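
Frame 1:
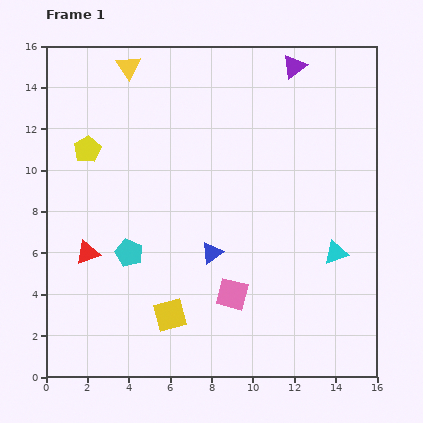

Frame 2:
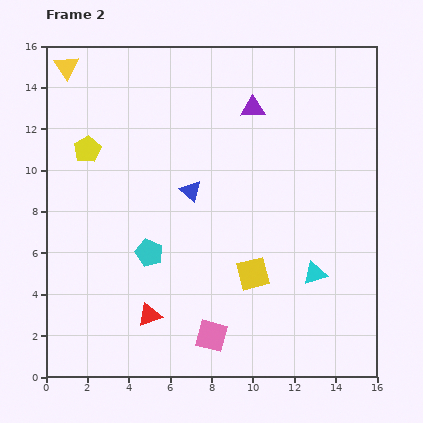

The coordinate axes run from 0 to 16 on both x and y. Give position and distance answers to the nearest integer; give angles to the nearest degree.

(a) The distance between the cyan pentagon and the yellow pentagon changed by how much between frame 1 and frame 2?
+1

Distance in frame 1: 5. Distance in frame 2: 6.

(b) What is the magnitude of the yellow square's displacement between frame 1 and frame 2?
4

The yellow square moved from (6, 3) to (10, 5), a distance of √(4² + 2²) ≈ 4.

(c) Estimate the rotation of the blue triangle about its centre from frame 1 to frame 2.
42° counter-clockwise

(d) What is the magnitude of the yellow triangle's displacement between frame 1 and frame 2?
3

The yellow triangle moved from (4, 15) to (1, 15), a distance of √(3² + 0²) ≈ 3.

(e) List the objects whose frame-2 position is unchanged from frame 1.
the yellow pentagon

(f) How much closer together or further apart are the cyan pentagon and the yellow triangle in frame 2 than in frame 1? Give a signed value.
+1

Distance in frame 1: 9. Distance in frame 2: 10.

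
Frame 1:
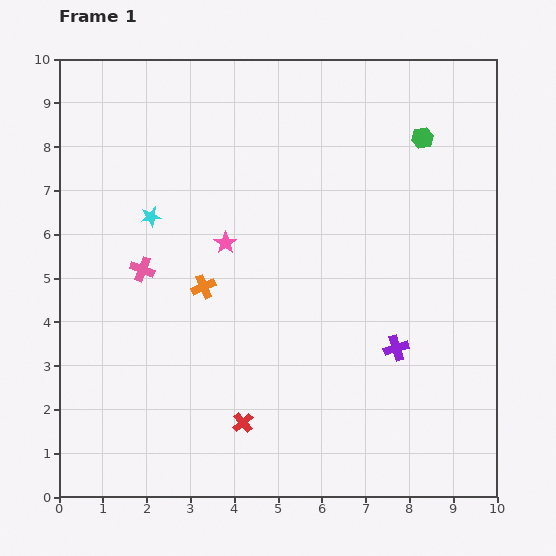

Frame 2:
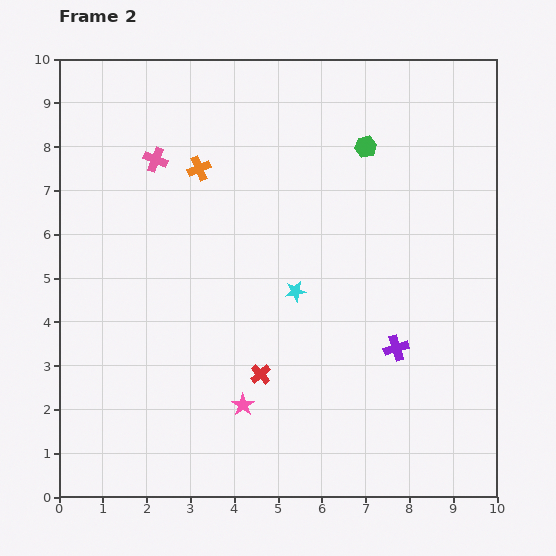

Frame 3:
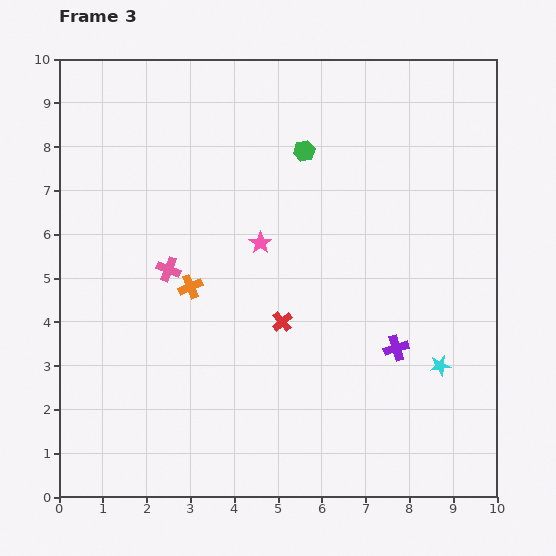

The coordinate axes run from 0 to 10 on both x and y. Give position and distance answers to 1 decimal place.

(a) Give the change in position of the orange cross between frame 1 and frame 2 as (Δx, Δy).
(-0.1, 2.7)

The orange cross was at (3.3, 4.8) in frame 1 and (3.2, 7.5) in frame 2.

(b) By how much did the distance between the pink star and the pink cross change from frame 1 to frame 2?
+3.9

Distance in frame 1: 2.0. Distance in frame 2: 5.9.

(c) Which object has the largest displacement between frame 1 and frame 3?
the cyan star

(moved 7.4; next 2.7)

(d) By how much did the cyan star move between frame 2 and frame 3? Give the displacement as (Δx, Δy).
(3.3, -1.7)

The cyan star was at (5.4, 4.7) in frame 2 and (8.7, 3.0) in frame 3.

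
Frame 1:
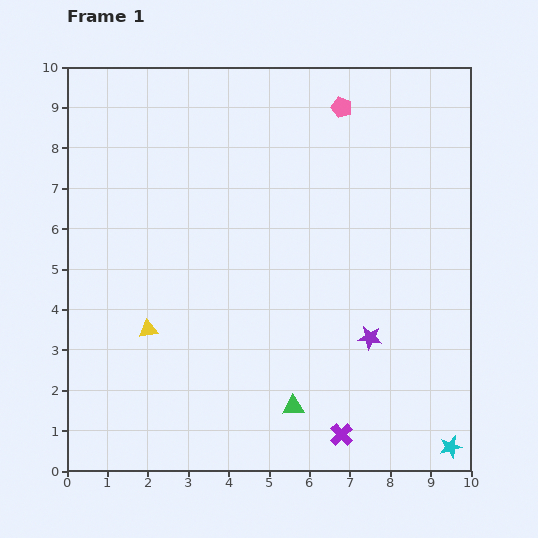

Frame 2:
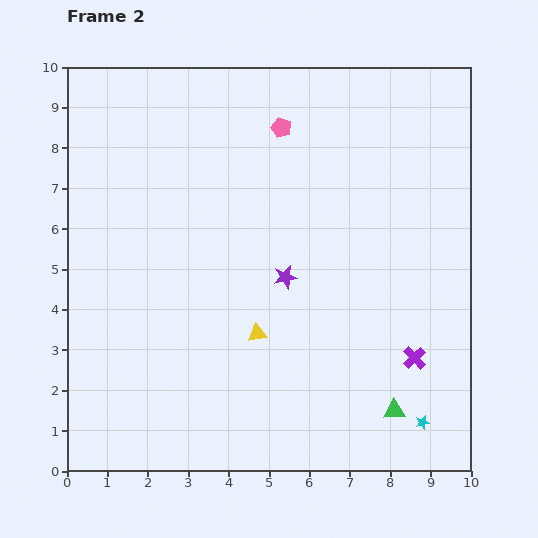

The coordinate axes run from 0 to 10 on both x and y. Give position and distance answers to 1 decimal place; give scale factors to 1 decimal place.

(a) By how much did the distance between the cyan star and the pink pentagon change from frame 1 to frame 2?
-0.7

Distance in frame 1: 8.8. Distance in frame 2: 8.1.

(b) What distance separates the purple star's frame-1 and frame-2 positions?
2.6

The purple star moved from (7.5, 3.3) to (5.4, 4.8), a distance of √(2.1² + 1.5²) ≈ 2.6.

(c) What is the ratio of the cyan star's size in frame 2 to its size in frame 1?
0.6×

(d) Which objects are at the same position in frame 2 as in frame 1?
none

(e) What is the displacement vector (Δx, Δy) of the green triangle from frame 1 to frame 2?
(2.5, -0.1)

The green triangle was at (5.6, 1.6) in frame 1 and (8.1, 1.5) in frame 2.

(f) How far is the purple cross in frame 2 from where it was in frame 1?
2.6

The purple cross moved from (6.8, 0.9) to (8.6, 2.8), a distance of √(1.8² + 1.9²) ≈ 2.6.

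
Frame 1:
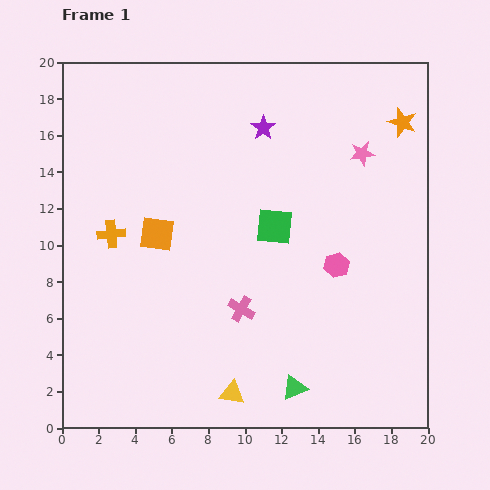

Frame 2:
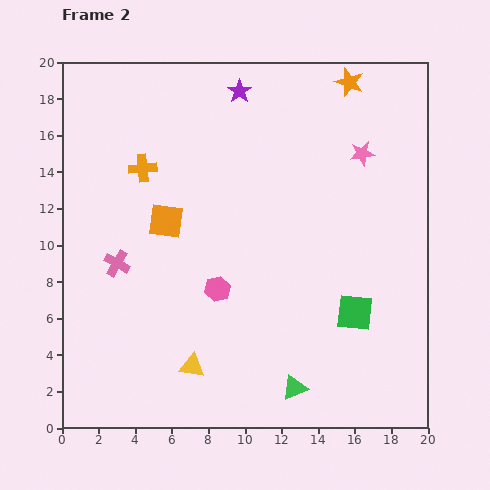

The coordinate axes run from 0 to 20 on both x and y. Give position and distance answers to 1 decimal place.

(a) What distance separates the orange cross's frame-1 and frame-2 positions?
4.0

The orange cross moved from (2.7, 10.6) to (4.4, 14.2), a distance of √(1.7² + 3.6²) ≈ 4.0.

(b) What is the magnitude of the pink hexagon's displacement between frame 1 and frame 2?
6.6

The pink hexagon moved from (15.0, 8.9) to (8.5, 7.6), a distance of √(6.5² + 1.3²) ≈ 6.6.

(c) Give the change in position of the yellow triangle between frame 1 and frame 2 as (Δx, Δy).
(-2.2, 1.5)

The yellow triangle was at (9.3, 1.9) in frame 1 and (7.1, 3.4) in frame 2.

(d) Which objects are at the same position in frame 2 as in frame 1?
the green triangle, the pink star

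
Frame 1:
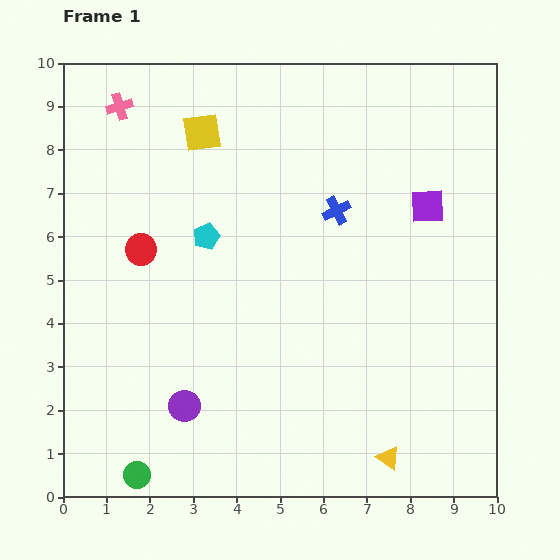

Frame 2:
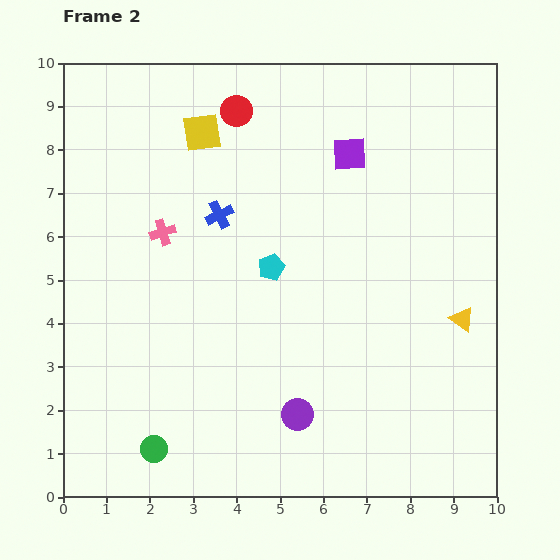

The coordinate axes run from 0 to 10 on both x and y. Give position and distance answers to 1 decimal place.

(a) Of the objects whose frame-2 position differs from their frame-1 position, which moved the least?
the green circle

(moved 0.7)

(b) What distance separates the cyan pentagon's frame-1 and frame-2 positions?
1.7

The cyan pentagon moved from (3.3, 6.0) to (4.8, 5.3), a distance of √(1.5² + 0.7²) ≈ 1.7.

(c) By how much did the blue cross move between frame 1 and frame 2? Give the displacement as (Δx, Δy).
(-2.7, -0.1)

The blue cross was at (6.3, 6.6) in frame 1 and (3.6, 6.5) in frame 2.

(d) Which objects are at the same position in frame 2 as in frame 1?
the yellow square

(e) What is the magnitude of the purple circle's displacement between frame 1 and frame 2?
2.6

The purple circle moved from (2.8, 2.1) to (5.4, 1.9), a distance of √(2.6² + 0.2²) ≈ 2.6.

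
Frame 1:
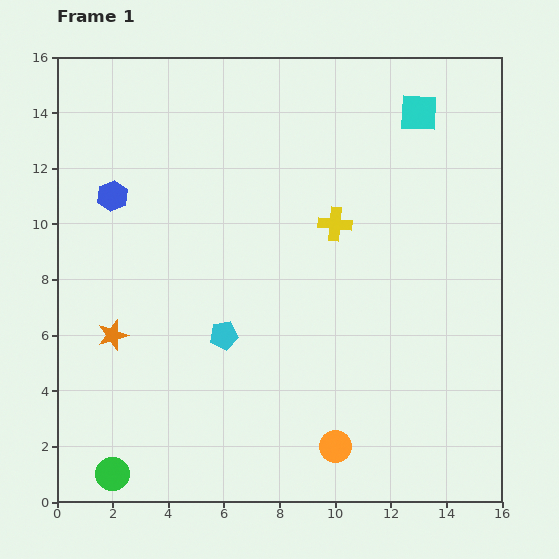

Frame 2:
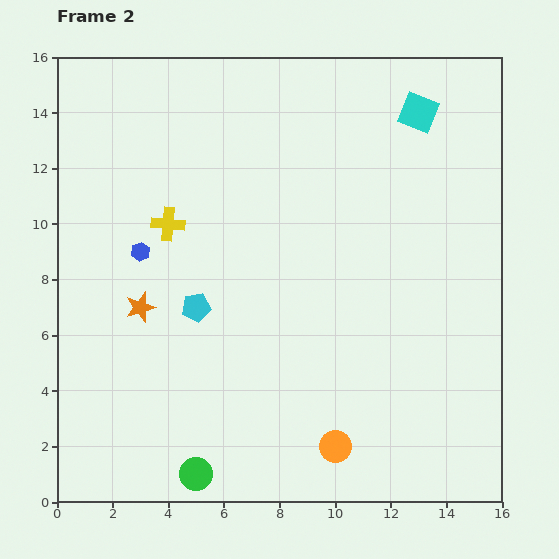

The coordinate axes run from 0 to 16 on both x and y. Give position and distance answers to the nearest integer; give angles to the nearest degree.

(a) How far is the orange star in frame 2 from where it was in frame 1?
1

The orange star moved from (2, 6) to (3, 7), a distance of √(1² + 1²) ≈ 1.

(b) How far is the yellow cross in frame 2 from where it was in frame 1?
6

The yellow cross moved from (10, 10) to (4, 10), a distance of √(6² + 0²) ≈ 6.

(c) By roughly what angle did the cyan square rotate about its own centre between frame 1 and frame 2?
19° clockwise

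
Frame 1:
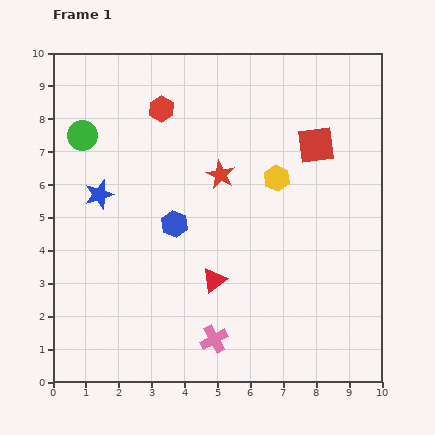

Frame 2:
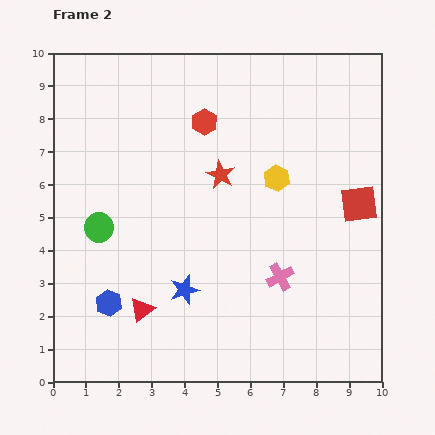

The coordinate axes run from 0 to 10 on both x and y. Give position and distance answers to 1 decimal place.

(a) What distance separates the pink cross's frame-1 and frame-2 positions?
2.8

The pink cross moved from (4.9, 1.3) to (6.9, 3.2), a distance of √(2.0² + 1.9²) ≈ 2.8.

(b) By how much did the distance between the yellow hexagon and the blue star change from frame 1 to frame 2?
-1.0

Distance in frame 1: 5.4. Distance in frame 2: 4.4.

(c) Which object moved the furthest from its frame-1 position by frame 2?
the blue star

(moved 3.9; next 3.1)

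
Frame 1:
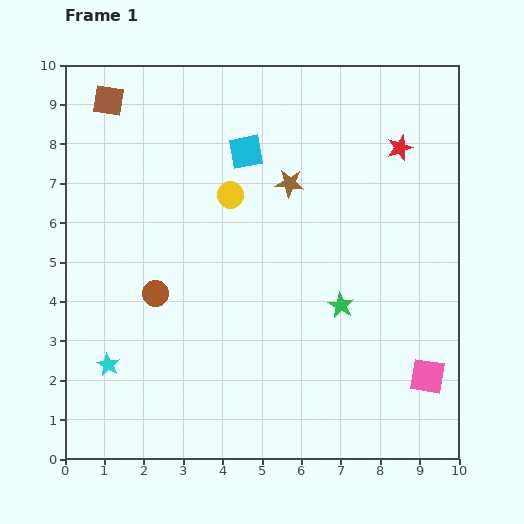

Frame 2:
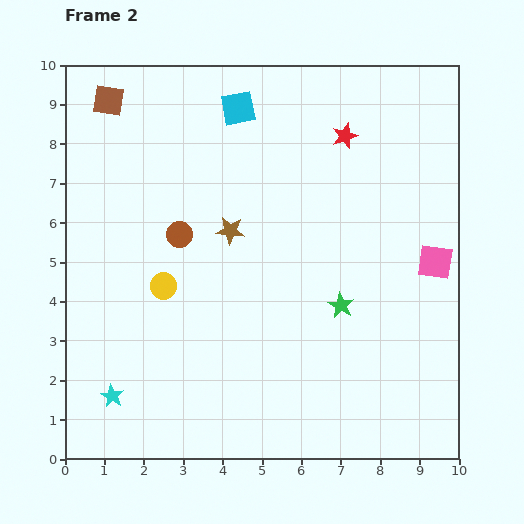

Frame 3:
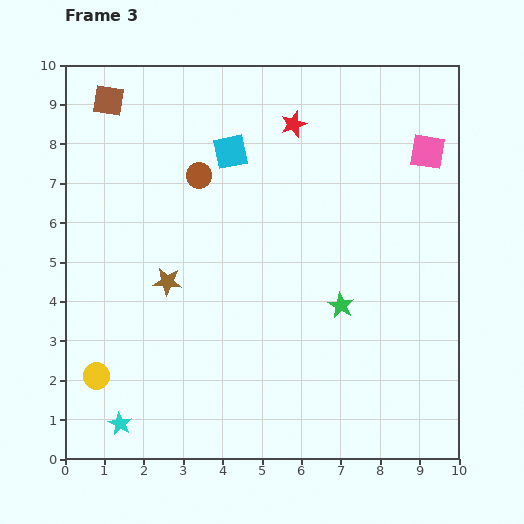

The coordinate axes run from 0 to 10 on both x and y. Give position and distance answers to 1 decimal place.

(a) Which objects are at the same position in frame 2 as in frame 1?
the green star, the brown square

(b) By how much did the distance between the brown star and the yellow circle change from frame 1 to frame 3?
+1.5

Distance in frame 1: 1.5. Distance in frame 3: 3.0.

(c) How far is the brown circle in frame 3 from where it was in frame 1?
3.2

The brown circle moved from (2.3, 4.2) to (3.4, 7.2), a distance of √(1.1² + 3.0²) ≈ 3.2.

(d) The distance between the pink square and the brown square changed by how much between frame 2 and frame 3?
-1.1

Distance in frame 2: 9.3. Distance in frame 3: 8.2.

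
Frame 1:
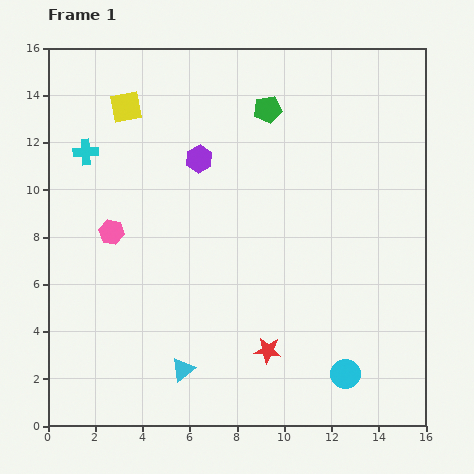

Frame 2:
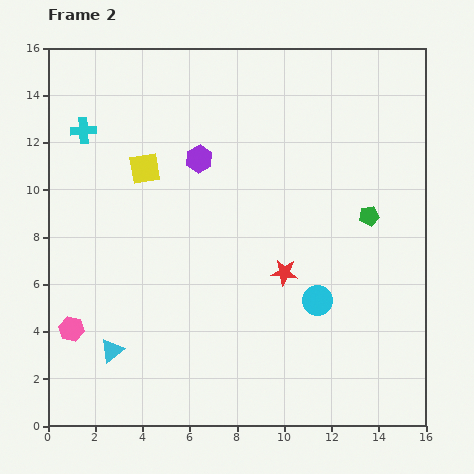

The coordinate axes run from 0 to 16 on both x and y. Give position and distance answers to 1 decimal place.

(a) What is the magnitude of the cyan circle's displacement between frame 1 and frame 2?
3.3

The cyan circle moved from (12.6, 2.2) to (11.4, 5.3), a distance of √(1.2² + 3.1²) ≈ 3.3.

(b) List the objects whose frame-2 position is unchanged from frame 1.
the purple hexagon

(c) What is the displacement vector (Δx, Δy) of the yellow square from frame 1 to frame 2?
(0.8, -2.6)

The yellow square was at (3.3, 13.5) in frame 1 and (4.1, 10.9) in frame 2.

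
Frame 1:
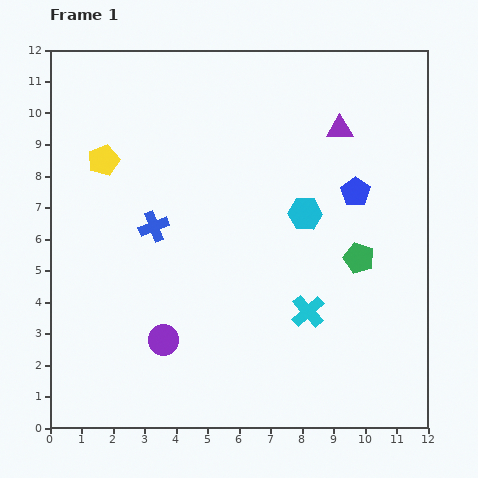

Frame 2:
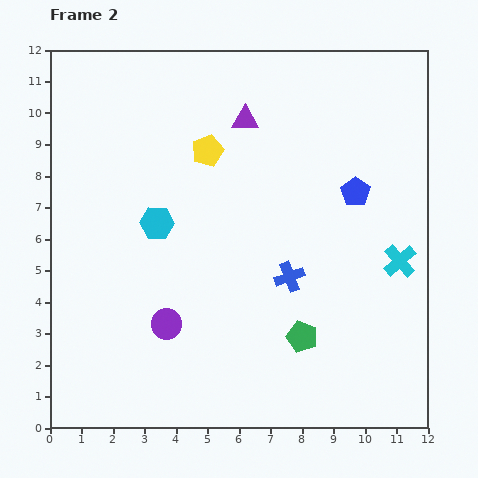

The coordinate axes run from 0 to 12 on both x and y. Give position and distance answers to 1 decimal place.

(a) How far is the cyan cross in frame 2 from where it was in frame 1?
3.3

The cyan cross moved from (8.2, 3.7) to (11.1, 5.3), a distance of √(2.9² + 1.6²) ≈ 3.3.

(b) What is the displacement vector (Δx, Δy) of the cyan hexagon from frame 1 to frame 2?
(-4.7, -0.3)

The cyan hexagon was at (8.1, 6.8) in frame 1 and (3.4, 6.5) in frame 2.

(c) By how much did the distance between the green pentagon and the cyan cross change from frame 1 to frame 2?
+1.6

Distance in frame 1: 2.3. Distance in frame 2: 3.9.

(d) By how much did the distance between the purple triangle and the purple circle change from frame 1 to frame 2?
-1.7

Distance in frame 1: 8.7. Distance in frame 2: 7.0.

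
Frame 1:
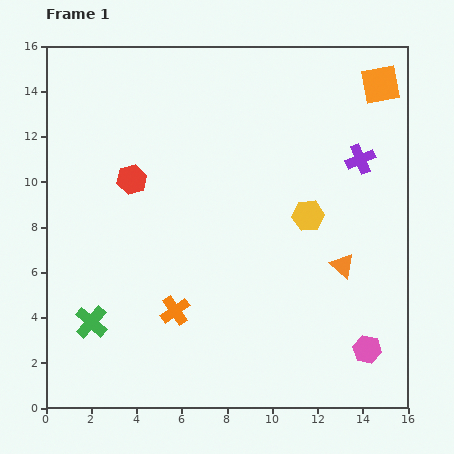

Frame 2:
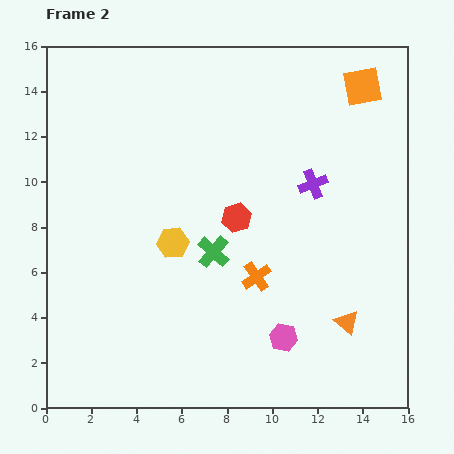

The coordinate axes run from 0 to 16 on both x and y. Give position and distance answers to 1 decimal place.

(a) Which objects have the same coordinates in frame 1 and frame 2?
none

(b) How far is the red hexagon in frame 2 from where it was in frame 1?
4.9

The red hexagon moved from (3.8, 10.1) to (8.4, 8.4), a distance of √(4.6² + 1.7²) ≈ 4.9.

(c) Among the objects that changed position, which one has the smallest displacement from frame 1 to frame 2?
the orange square

(moved 0.8)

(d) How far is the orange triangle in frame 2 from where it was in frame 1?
2.5

The orange triangle moved from (13.1, 6.3) to (13.3, 3.8), a distance of √(0.2² + 2.5²) ≈ 2.5.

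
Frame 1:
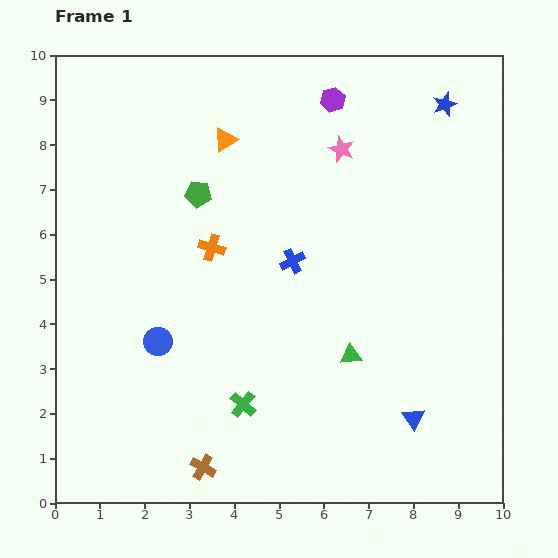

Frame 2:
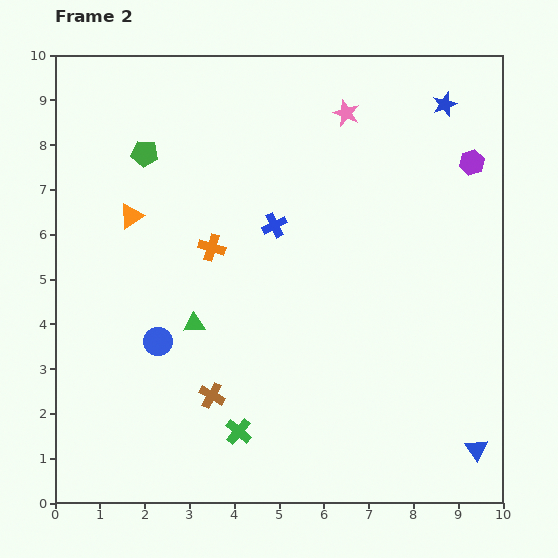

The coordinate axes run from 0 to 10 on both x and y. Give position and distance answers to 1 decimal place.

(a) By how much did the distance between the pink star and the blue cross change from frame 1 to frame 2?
+0.3

Distance in frame 1: 2.7. Distance in frame 2: 3.0.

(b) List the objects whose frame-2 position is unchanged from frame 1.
the blue circle, the orange cross, the blue star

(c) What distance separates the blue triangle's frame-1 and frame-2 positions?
1.6

The blue triangle moved from (8.0, 1.9) to (9.4, 1.2), a distance of √(1.4² + 0.7²) ≈ 1.6.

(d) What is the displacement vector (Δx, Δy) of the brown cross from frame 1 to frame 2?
(0.2, 1.6)

The brown cross was at (3.3, 0.8) in frame 1 and (3.5, 2.4) in frame 2.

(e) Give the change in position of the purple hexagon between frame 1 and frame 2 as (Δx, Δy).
(3.1, -1.4)

The purple hexagon was at (6.2, 9.0) in frame 1 and (9.3, 7.6) in frame 2.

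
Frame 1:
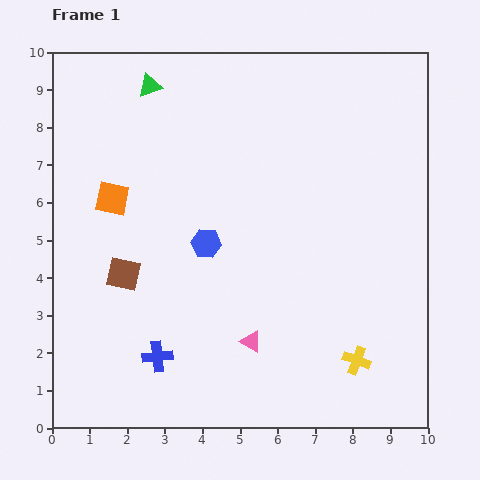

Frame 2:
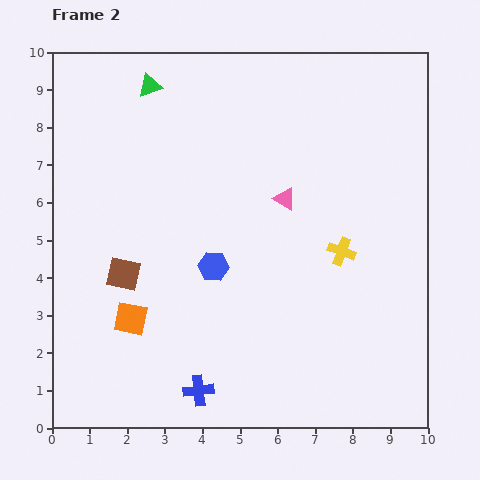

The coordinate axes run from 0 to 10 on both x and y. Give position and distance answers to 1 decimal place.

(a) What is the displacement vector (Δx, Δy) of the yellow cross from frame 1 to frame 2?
(-0.4, 2.9)

The yellow cross was at (8.1, 1.8) in frame 1 and (7.7, 4.7) in frame 2.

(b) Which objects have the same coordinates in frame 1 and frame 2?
the green triangle, the brown square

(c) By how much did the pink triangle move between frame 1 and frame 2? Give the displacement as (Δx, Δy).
(0.9, 3.8)

The pink triangle was at (5.3, 2.3) in frame 1 and (6.2, 6.1) in frame 2.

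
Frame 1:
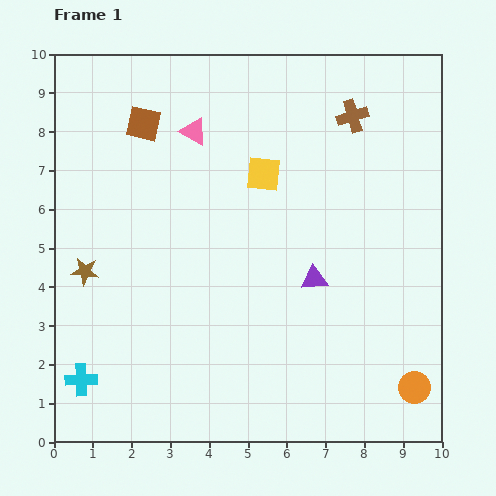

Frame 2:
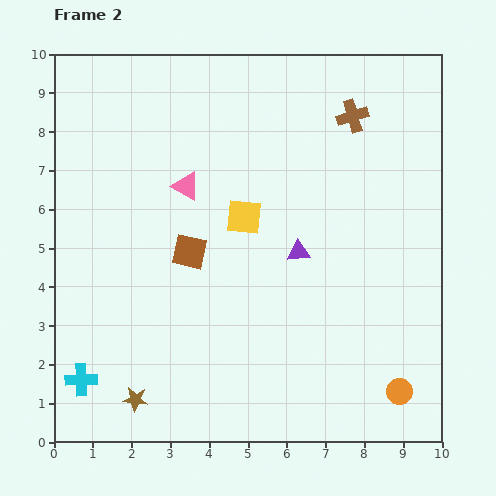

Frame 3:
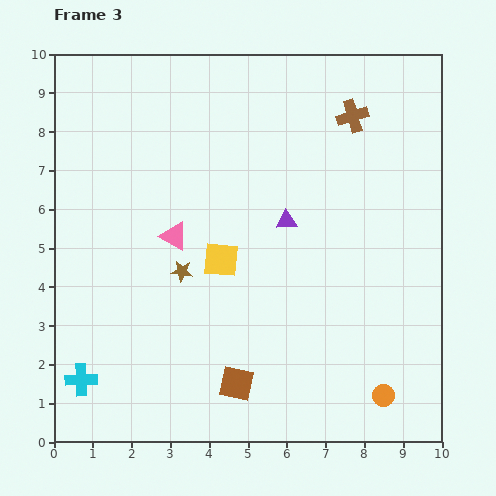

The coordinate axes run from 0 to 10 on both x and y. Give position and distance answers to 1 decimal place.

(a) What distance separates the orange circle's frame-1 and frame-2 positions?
0.4

The orange circle moved from (9.3, 1.4) to (8.9, 1.3), a distance of √(0.4² + 0.1²) ≈ 0.4.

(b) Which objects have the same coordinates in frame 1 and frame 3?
the cyan cross, the brown cross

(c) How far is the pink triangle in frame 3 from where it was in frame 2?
1.3

The pink triangle moved from (3.4, 6.6) to (3.1, 5.3), a distance of √(0.3² + 1.3²) ≈ 1.3.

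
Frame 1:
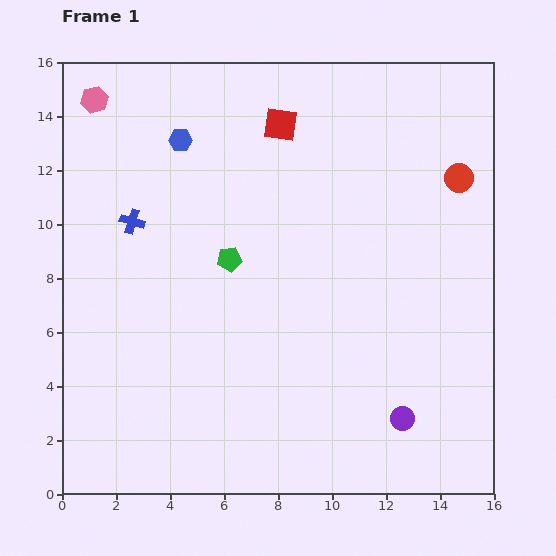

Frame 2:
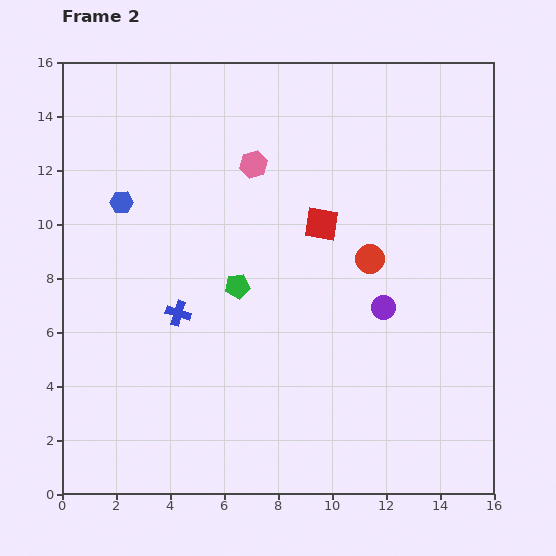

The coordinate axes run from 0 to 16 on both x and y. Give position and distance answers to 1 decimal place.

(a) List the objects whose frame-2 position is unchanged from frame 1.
none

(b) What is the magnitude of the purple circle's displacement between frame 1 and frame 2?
4.2

The purple circle moved from (12.6, 2.8) to (11.9, 6.9), a distance of √(0.7² + 4.1²) ≈ 4.2.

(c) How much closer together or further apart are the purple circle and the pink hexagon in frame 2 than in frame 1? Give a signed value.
-9.2

Distance in frame 1: 16.4. Distance in frame 2: 7.2.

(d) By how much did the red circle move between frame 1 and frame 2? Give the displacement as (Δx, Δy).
(-3.3, -3.0)

The red circle was at (14.7, 11.7) in frame 1 and (11.4, 8.7) in frame 2.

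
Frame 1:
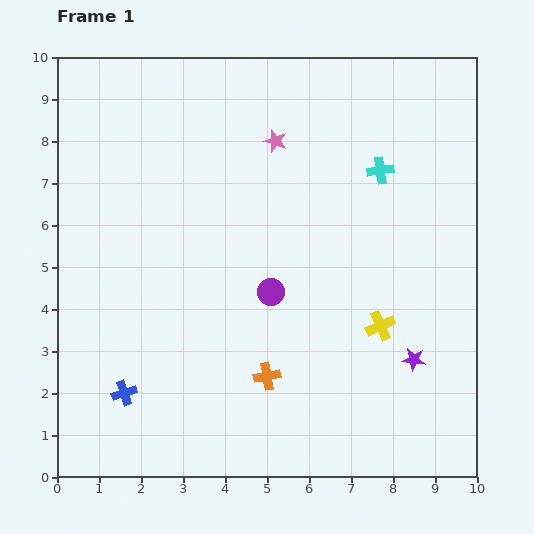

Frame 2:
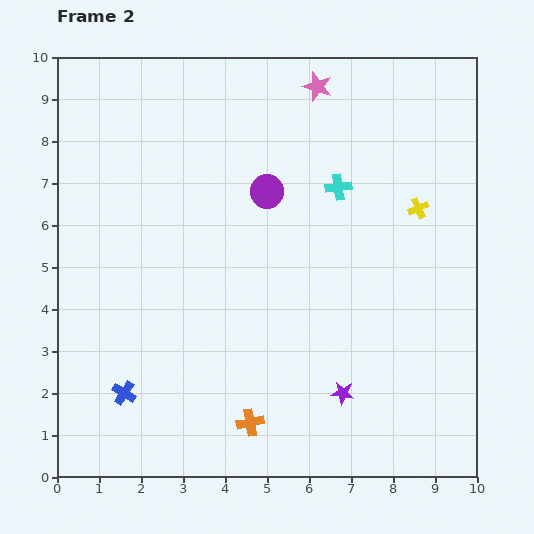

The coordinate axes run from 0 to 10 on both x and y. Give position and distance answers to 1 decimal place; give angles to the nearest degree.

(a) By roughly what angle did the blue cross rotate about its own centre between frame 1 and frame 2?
40° counter-clockwise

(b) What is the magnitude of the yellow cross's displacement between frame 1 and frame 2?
2.9

The yellow cross moved from (7.7, 3.6) to (8.6, 6.4), a distance of √(0.9² + 2.8²) ≈ 2.9.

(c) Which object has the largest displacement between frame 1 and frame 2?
the yellow cross

(moved 2.9; next 2.4)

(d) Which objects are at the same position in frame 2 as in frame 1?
the blue cross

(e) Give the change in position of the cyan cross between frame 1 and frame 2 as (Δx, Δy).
(-1.0, -0.4)

The cyan cross was at (7.7, 7.3) in frame 1 and (6.7, 6.9) in frame 2.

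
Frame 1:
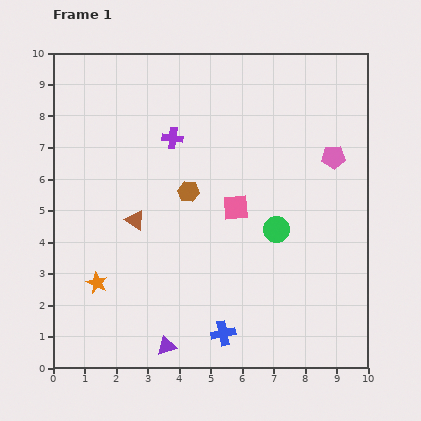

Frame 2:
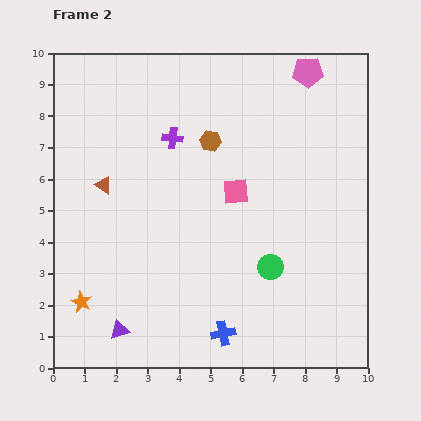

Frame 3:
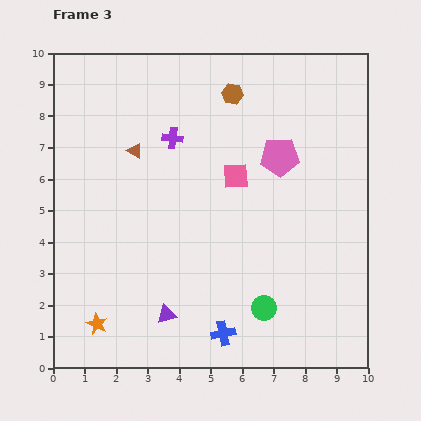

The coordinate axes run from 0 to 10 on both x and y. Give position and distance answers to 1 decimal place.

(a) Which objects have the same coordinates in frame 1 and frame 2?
the blue cross, the purple cross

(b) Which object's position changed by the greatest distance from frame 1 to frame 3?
the brown hexagon

(moved 3.4; next 2.5)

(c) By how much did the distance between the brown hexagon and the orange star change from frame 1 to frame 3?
+4.4

Distance in frame 1: 4.1. Distance in frame 3: 8.5.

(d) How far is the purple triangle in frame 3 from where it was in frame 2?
1.6

The purple triangle moved from (2.1, 1.2) to (3.6, 1.7), a distance of √(1.5² + 0.5²) ≈ 1.6.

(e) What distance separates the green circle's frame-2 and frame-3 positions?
1.3

The green circle moved from (6.9, 3.2) to (6.7, 1.9), a distance of √(0.2² + 1.3²) ≈ 1.3.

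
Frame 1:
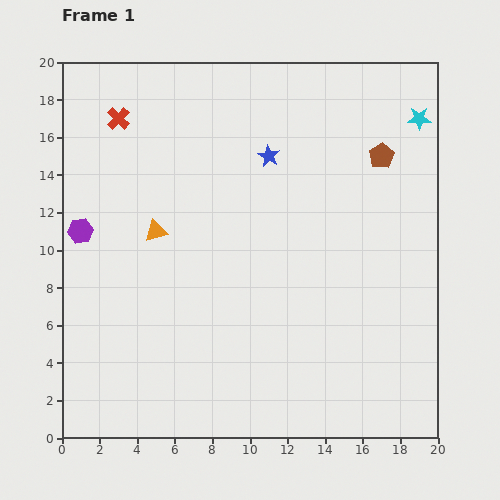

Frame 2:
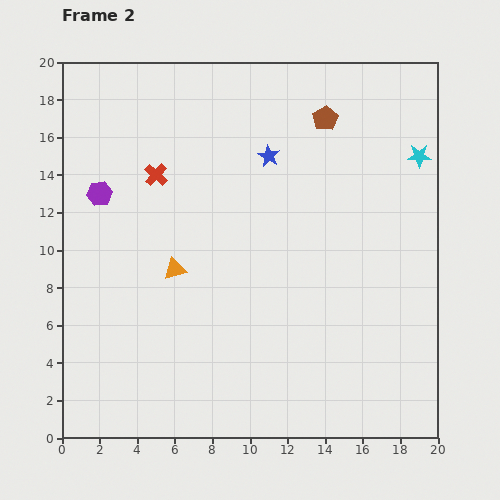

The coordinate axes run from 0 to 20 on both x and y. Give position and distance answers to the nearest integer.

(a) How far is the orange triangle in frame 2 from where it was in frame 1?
2

The orange triangle moved from (5, 11) to (6, 9), a distance of √(1² + 2²) ≈ 2.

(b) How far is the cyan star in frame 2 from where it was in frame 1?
2

The cyan star moved from (19, 17) to (19, 15), a distance of √(0² + 2²) ≈ 2.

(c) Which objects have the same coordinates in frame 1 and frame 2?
the blue star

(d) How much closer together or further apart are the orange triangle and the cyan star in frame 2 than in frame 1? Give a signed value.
-1

Distance in frame 1: 15. Distance in frame 2: 14.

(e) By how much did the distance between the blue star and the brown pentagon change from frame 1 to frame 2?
-2

Distance in frame 1: 6. Distance in frame 2: 4.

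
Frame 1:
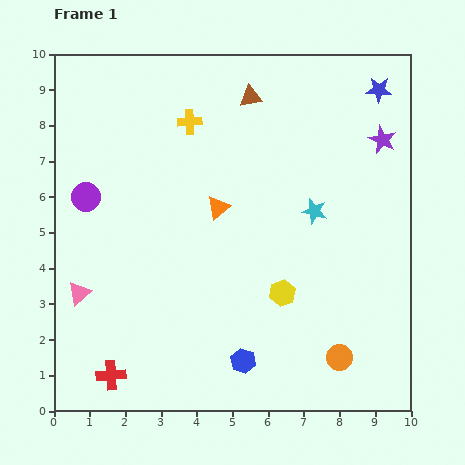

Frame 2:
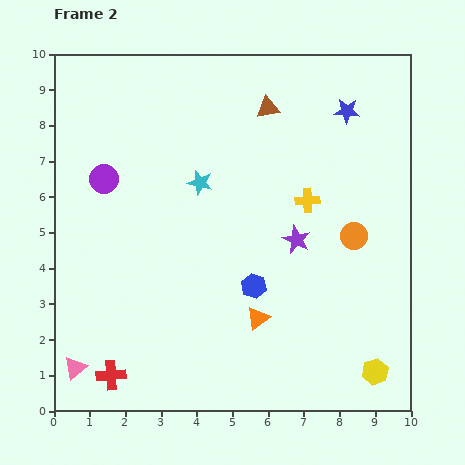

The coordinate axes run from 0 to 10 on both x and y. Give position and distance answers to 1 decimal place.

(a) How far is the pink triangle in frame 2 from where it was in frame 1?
2.1

The pink triangle moved from (0.7, 3.3) to (0.6, 1.2), a distance of √(0.1² + 2.1²) ≈ 2.1.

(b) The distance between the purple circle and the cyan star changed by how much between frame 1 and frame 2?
-3.7

Distance in frame 1: 6.4. Distance in frame 2: 2.7.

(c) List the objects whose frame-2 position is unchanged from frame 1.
the red cross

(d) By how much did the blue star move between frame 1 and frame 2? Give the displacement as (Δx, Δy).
(-0.9, -0.6)

The blue star was at (9.1, 9.0) in frame 1 and (8.2, 8.4) in frame 2.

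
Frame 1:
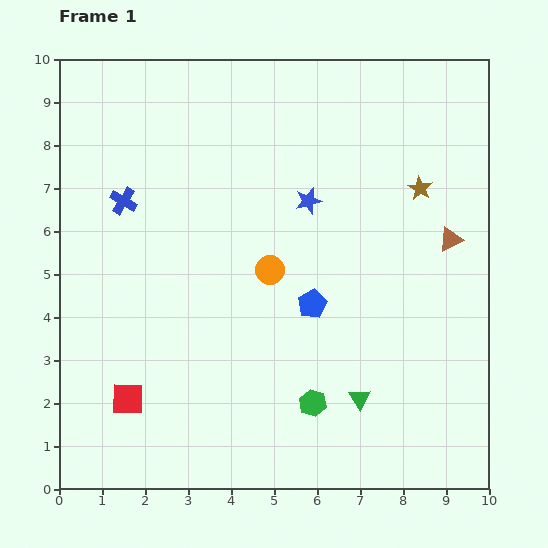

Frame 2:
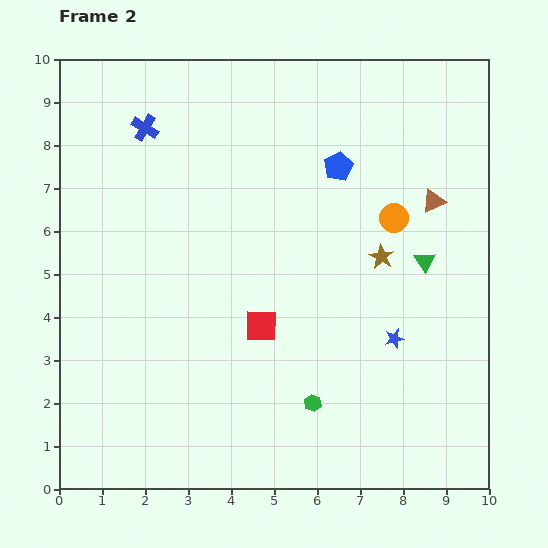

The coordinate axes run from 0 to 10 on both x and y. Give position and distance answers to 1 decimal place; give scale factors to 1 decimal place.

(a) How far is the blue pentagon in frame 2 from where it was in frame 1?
3.3

The blue pentagon moved from (5.9, 4.3) to (6.5, 7.5), a distance of √(0.6² + 3.2²) ≈ 3.3.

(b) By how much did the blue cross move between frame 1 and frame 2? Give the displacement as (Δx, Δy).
(0.5, 1.7)

The blue cross was at (1.5, 6.7) in frame 1 and (2.0, 8.4) in frame 2.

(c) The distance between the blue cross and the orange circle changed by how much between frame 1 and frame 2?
+2.4

Distance in frame 1: 3.8. Distance in frame 2: 6.2.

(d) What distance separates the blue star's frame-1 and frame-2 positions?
3.8

The blue star moved from (5.8, 6.7) to (7.8, 3.5), a distance of √(2.0² + 3.2²) ≈ 3.8.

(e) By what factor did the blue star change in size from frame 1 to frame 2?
0.7×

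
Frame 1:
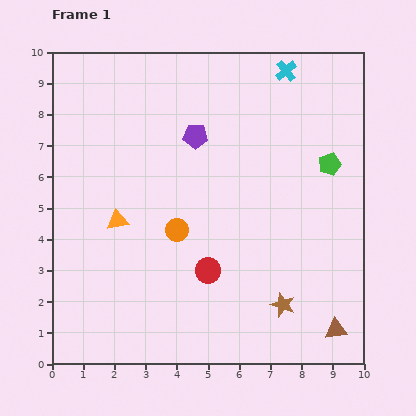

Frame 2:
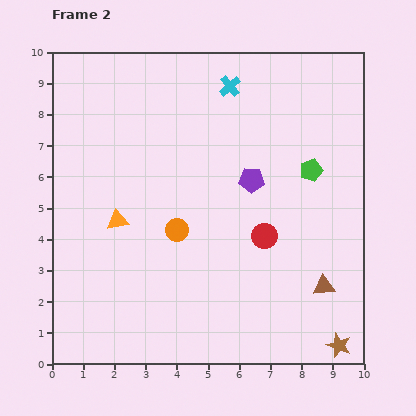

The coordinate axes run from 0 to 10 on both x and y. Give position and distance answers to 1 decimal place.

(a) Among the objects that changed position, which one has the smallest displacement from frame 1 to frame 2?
the green pentagon

(moved 0.6)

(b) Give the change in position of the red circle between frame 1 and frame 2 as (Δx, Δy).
(1.8, 1.1)

The red circle was at (5.0, 3.0) in frame 1 and (6.8, 4.1) in frame 2.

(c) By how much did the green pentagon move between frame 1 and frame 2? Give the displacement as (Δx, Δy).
(-0.6, -0.2)

The green pentagon was at (8.9, 6.4) in frame 1 and (8.3, 6.2) in frame 2.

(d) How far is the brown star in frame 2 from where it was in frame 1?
2.2

The brown star moved from (7.4, 1.9) to (9.2, 0.6), a distance of √(1.8² + 1.3²) ≈ 2.2.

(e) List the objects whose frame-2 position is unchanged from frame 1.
the orange triangle, the orange circle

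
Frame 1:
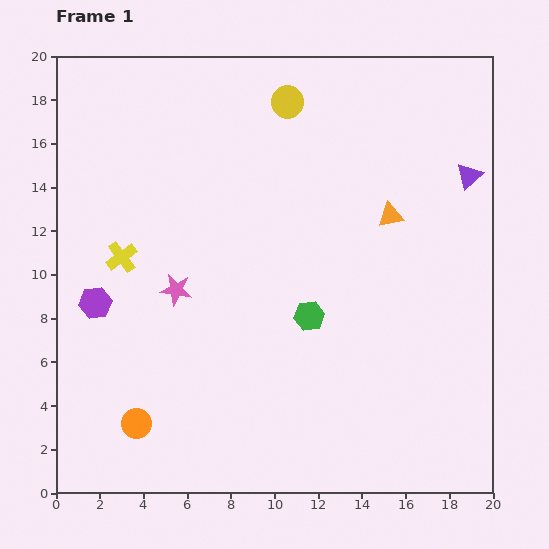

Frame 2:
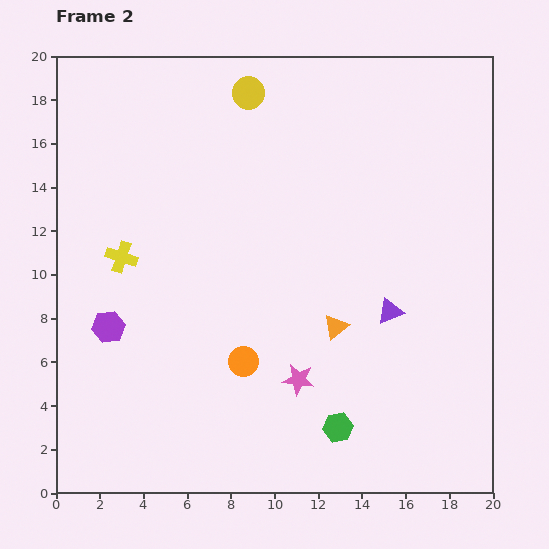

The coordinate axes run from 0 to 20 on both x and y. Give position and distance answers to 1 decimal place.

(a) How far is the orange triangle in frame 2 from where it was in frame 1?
5.7

The orange triangle moved from (15.3, 12.7) to (12.8, 7.6), a distance of √(2.5² + 5.1²) ≈ 5.7.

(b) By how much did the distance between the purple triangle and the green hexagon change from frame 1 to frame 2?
-3.9

Distance in frame 1: 9.7. Distance in frame 2: 5.8.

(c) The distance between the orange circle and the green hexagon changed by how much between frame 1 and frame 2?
-4.1

Distance in frame 1: 9.3. Distance in frame 2: 5.2.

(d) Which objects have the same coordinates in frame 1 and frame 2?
the yellow cross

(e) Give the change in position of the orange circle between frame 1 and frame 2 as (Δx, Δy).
(4.9, 2.8)

The orange circle was at (3.7, 3.2) in frame 1 and (8.6, 6.0) in frame 2.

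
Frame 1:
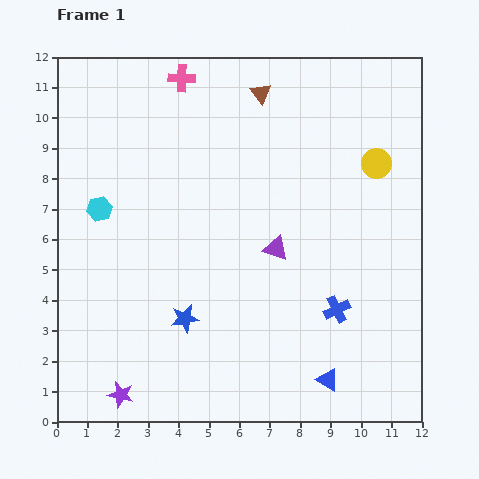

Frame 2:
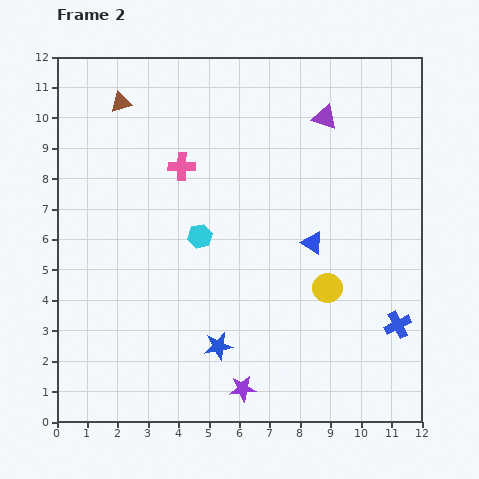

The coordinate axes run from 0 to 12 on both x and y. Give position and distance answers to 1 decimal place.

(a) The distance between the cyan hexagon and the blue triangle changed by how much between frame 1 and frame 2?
-5.7

Distance in frame 1: 9.4. Distance in frame 2: 3.7.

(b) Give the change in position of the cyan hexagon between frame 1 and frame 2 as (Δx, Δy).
(3.3, -0.9)

The cyan hexagon was at (1.4, 7.0) in frame 1 and (4.7, 6.1) in frame 2.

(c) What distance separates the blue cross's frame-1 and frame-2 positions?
2.1

The blue cross moved from (9.2, 3.7) to (11.2, 3.2), a distance of √(2.0² + 0.5²) ≈ 2.1.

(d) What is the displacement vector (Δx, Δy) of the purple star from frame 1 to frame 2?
(4.0, 0.2)

The purple star was at (2.1, 0.9) in frame 1 and (6.1, 1.1) in frame 2.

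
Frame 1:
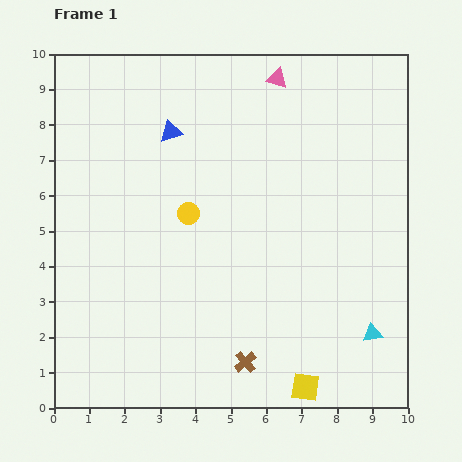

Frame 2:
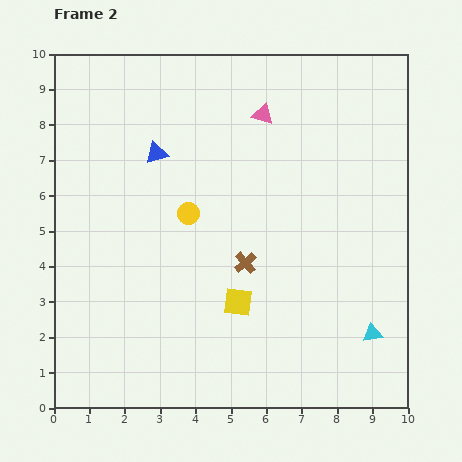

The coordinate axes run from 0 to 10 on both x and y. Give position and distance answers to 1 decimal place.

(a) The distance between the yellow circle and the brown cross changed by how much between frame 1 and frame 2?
-2.4

Distance in frame 1: 4.5. Distance in frame 2: 2.1.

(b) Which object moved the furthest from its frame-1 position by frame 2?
the yellow square

(moved 3.1; next 2.8)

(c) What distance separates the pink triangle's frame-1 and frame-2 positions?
1.1

The pink triangle moved from (6.3, 9.3) to (5.9, 8.3), a distance of √(0.4² + 1.0²) ≈ 1.1.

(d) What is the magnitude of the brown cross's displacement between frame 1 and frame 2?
2.8

The brown cross moved from (5.4, 1.3) to (5.4, 4.1), a distance of √(0.0² + 2.8²) ≈ 2.8.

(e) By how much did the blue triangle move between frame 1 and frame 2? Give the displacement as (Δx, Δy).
(-0.4, -0.6)

The blue triangle was at (3.3, 7.8) in frame 1 and (2.9, 7.2) in frame 2.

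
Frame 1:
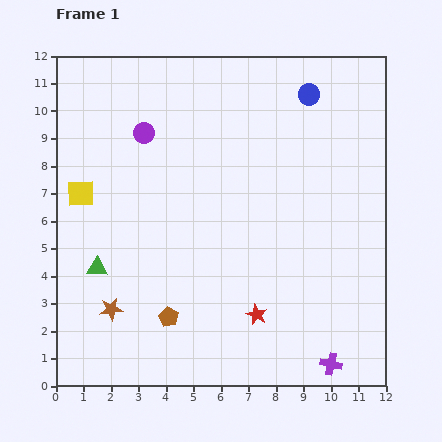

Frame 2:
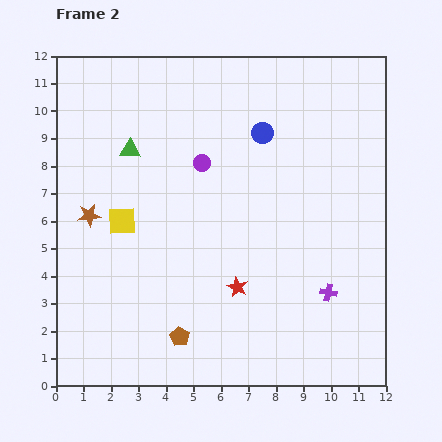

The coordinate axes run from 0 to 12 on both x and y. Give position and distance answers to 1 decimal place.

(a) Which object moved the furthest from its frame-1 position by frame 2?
the green triangle

(moved 4.5; next 3.5)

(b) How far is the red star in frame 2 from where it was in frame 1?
1.2

The red star moved from (7.3, 2.6) to (6.6, 3.6), a distance of √(0.7² + 1.0²) ≈ 1.2.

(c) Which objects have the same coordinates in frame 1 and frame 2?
none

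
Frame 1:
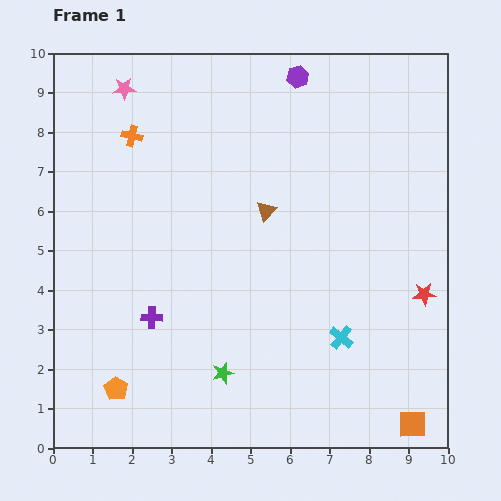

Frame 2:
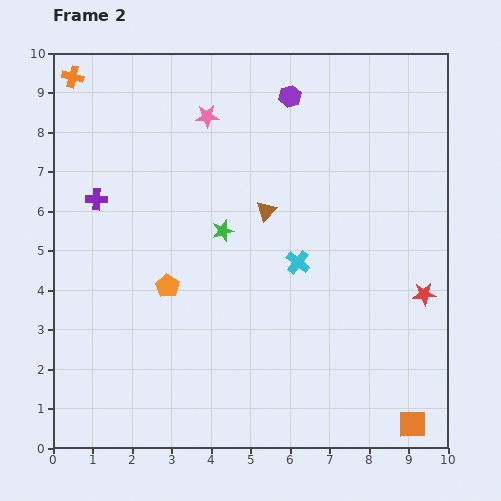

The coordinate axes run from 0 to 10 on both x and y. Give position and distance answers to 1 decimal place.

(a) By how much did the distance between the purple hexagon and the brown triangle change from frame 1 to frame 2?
-0.5

Distance in frame 1: 3.5. Distance in frame 2: 3.0.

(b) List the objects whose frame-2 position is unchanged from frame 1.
the red star, the brown triangle, the orange square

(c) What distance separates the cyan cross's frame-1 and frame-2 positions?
2.2

The cyan cross moved from (7.3, 2.8) to (6.2, 4.7), a distance of √(1.1² + 1.9²) ≈ 2.2.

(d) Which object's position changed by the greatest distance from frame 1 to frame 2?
the green star

(moved 3.6; next 3.3)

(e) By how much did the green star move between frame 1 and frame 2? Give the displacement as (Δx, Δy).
(0.0, 3.6)

The green star was at (4.3, 1.9) in frame 1 and (4.3, 5.5) in frame 2.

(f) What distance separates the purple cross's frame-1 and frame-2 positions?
3.3

The purple cross moved from (2.5, 3.3) to (1.1, 6.3), a distance of √(1.4² + 3.0²) ≈ 3.3.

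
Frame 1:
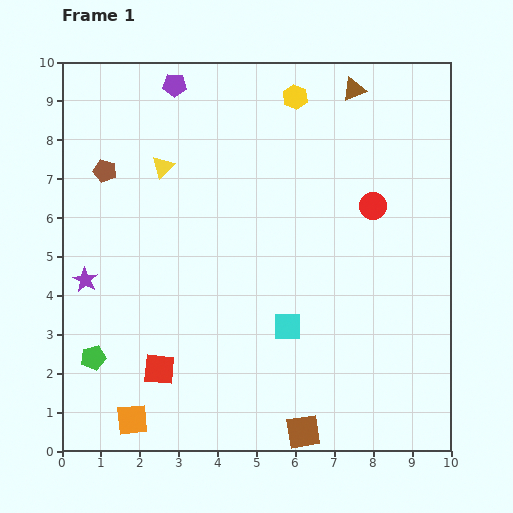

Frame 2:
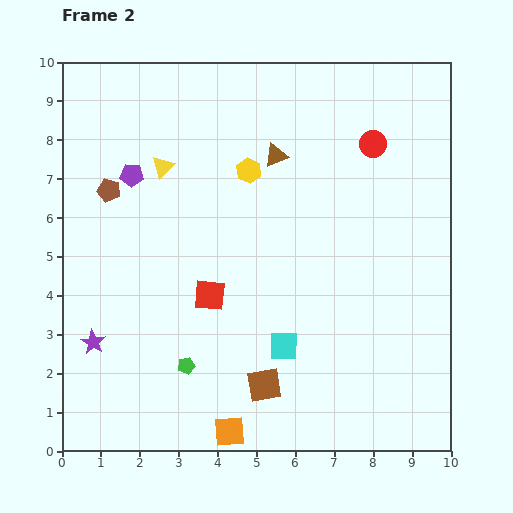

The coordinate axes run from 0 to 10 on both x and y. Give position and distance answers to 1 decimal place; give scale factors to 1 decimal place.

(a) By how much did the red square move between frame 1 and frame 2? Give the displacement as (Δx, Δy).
(1.3, 1.9)

The red square was at (2.5, 2.1) in frame 1 and (3.8, 4.0) in frame 2.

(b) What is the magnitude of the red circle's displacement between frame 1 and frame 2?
1.6

The red circle moved from (8.0, 6.3) to (8.0, 7.9), a distance of √(0.0² + 1.6²) ≈ 1.6.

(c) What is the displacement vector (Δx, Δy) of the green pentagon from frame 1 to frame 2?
(2.4, -0.2)

The green pentagon was at (0.8, 2.4) in frame 1 and (3.2, 2.2) in frame 2.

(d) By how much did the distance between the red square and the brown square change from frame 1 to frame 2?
-1.3

Distance in frame 1: 4.0. Distance in frame 2: 2.7.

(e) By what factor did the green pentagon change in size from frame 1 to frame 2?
0.7×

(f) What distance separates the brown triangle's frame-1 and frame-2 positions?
2.6

The brown triangle moved from (7.5, 9.3) to (5.5, 7.6), a distance of √(2.0² + 1.7²) ≈ 2.6.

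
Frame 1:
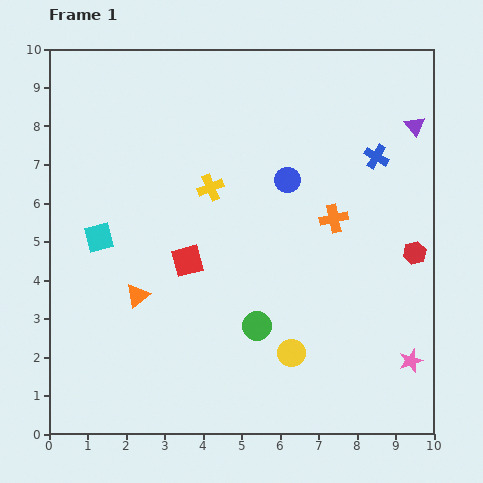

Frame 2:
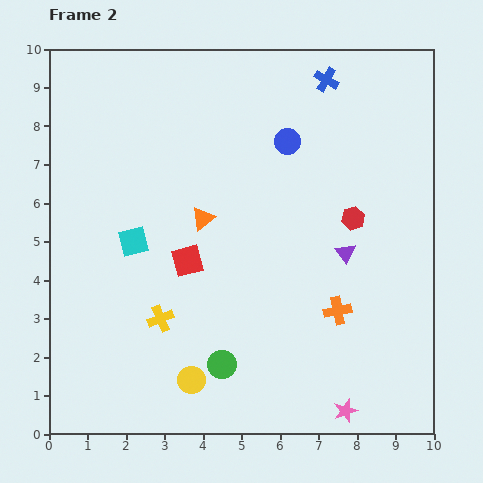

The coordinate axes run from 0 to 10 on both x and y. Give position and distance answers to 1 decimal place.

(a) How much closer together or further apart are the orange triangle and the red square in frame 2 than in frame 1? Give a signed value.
-0.4

Distance in frame 1: 1.6. Distance in frame 2: 1.2.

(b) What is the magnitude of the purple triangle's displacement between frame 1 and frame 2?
3.8

The purple triangle moved from (9.5, 8.0) to (7.7, 4.7), a distance of √(1.8² + 3.3²) ≈ 3.8.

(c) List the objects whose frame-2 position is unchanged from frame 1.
the red square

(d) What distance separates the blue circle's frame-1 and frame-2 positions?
1.0

The blue circle moved from (6.2, 6.6) to (6.2, 7.6), a distance of √(0.0² + 1.0²) ≈ 1.0.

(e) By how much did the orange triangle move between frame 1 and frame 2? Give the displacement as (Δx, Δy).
(1.7, 2.0)

The orange triangle was at (2.3, 3.6) in frame 1 and (4.0, 5.6) in frame 2.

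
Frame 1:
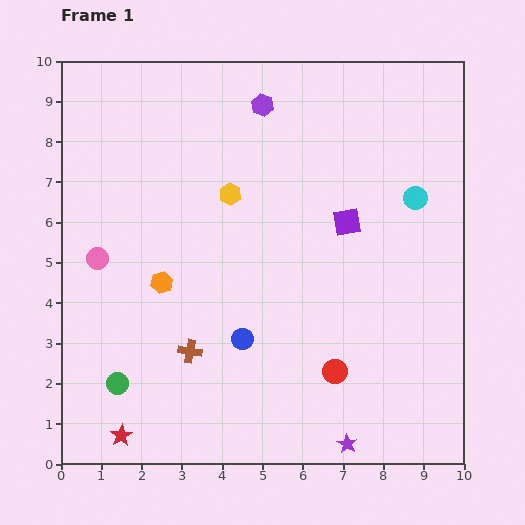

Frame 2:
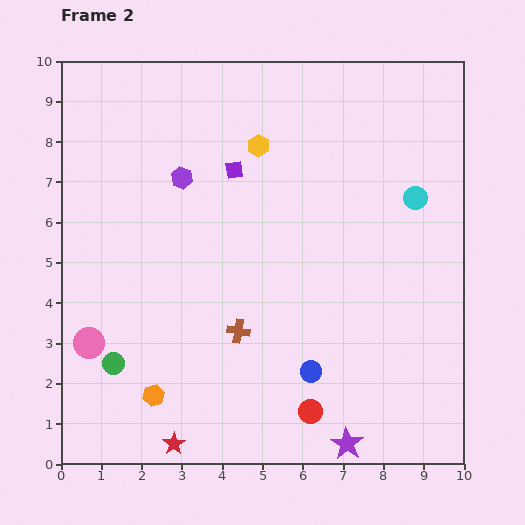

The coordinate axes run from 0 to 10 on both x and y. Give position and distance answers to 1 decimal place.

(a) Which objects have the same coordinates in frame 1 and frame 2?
the cyan circle, the purple star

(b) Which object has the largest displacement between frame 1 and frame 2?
the purple square

(moved 3.1; next 2.8)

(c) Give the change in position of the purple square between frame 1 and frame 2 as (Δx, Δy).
(-2.8, 1.3)

The purple square was at (7.1, 6.0) in frame 1 and (4.3, 7.3) in frame 2.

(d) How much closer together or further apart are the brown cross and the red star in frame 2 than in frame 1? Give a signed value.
+0.5

Distance in frame 1: 2.7. Distance in frame 2: 3.2.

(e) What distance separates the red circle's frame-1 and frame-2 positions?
1.2

The red circle moved from (6.8, 2.3) to (6.2, 1.3), a distance of √(0.6² + 1.0²) ≈ 1.2.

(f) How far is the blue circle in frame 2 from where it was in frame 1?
1.9

The blue circle moved from (4.5, 3.1) to (6.2, 2.3), a distance of √(1.7² + 0.8²) ≈ 1.9.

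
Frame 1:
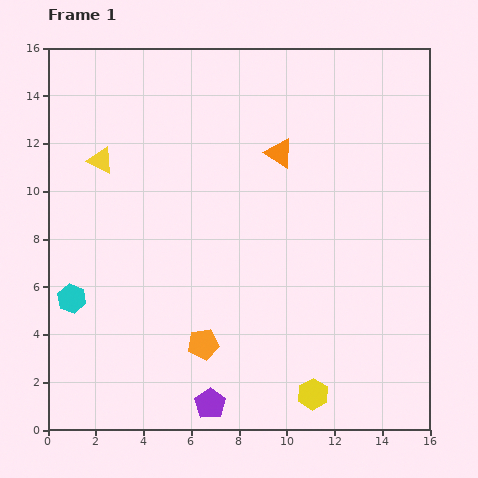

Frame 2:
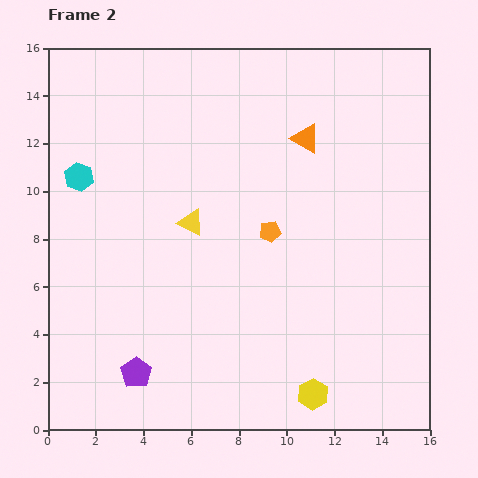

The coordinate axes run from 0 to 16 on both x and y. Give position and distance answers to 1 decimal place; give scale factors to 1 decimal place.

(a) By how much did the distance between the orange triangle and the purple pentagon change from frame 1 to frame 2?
+1.2

Distance in frame 1: 10.9. Distance in frame 2: 12.1.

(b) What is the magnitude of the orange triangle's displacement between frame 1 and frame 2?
1.3

The orange triangle moved from (9.7, 11.6) to (10.8, 12.2), a distance of √(1.1² + 0.6²) ≈ 1.3.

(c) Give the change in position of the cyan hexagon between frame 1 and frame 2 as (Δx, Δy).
(0.3, 5.1)

The cyan hexagon was at (1.0, 5.5) in frame 1 and (1.3, 10.6) in frame 2.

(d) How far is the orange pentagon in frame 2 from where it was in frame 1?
5.5

The orange pentagon moved from (6.5, 3.6) to (9.3, 8.3), a distance of √(2.8² + 4.7²) ≈ 5.5.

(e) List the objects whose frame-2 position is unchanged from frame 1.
the yellow hexagon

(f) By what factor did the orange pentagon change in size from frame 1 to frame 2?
0.7×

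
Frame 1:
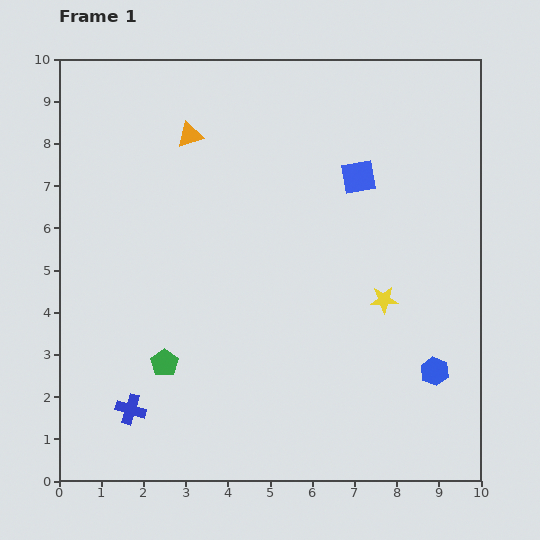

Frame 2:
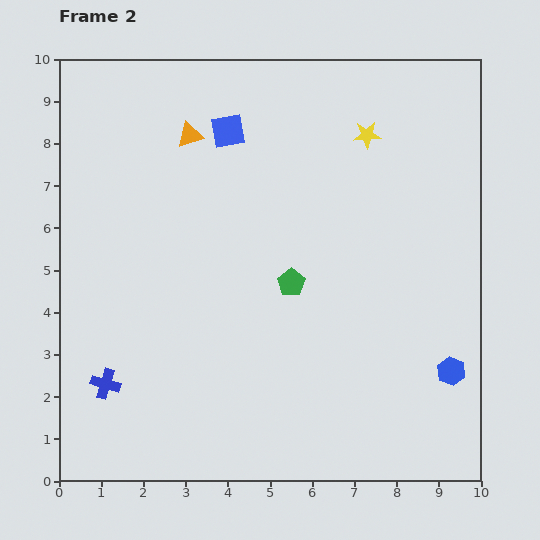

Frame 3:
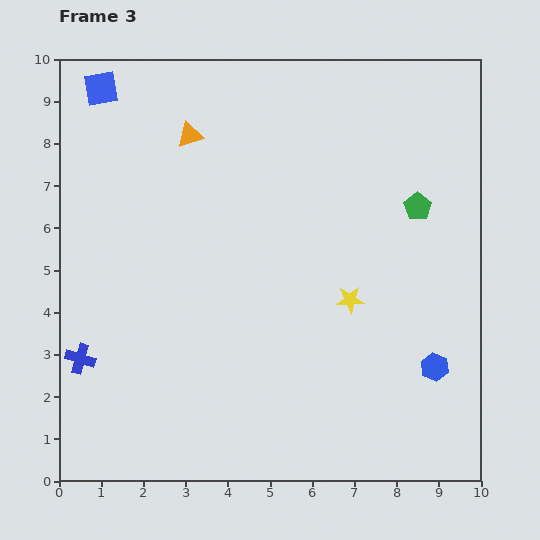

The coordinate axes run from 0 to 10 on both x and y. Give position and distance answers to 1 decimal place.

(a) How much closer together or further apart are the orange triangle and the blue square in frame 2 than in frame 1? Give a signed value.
-3.2

Distance in frame 1: 4.1. Distance in frame 2: 0.9.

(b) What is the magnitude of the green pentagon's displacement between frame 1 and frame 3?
7.0

The green pentagon moved from (2.5, 2.8) to (8.5, 6.5), a distance of √(6.0² + 3.7²) ≈ 7.0.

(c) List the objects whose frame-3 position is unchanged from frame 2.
the orange triangle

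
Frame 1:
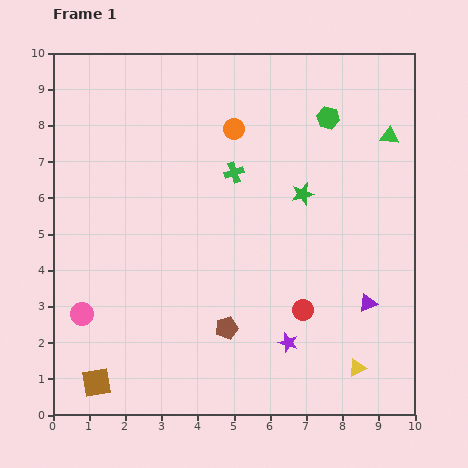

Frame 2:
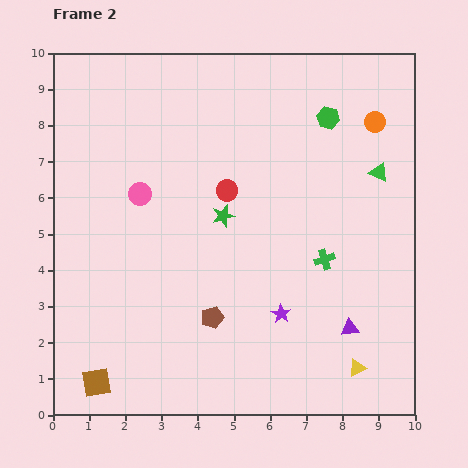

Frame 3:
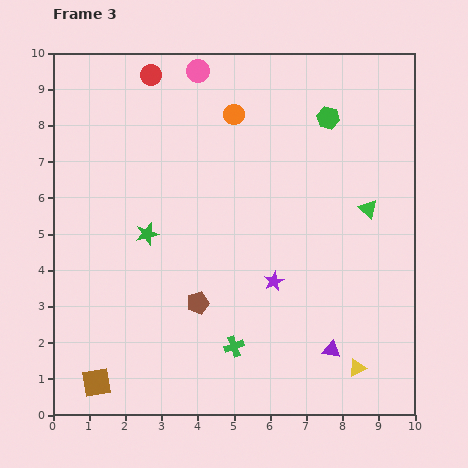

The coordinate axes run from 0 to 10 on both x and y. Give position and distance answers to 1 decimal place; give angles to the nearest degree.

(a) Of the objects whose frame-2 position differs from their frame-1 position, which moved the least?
the brown pentagon

(moved 0.5)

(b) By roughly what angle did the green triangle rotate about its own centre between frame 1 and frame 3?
36° clockwise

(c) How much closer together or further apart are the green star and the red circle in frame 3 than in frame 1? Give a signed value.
+1.2

Distance in frame 1: 3.2. Distance in frame 3: 4.4.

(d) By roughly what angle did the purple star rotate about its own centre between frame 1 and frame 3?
30° clockwise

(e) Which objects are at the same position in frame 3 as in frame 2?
the brown square, the green hexagon, the yellow triangle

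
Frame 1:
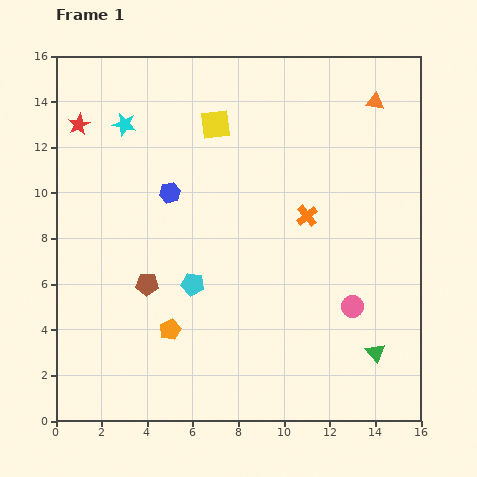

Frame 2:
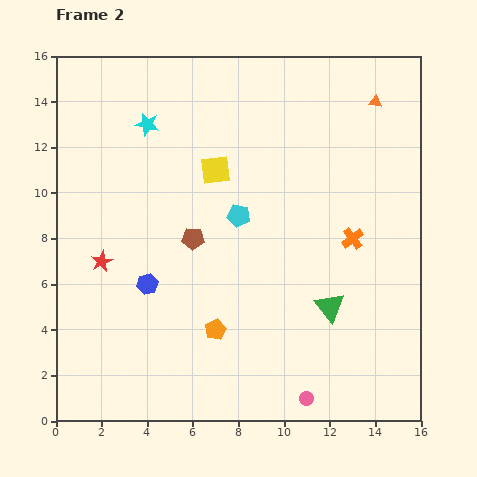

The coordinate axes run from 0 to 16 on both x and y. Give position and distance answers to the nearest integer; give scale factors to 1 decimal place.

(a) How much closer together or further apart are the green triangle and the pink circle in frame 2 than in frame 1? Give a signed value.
+2

Distance in frame 1: 2. Distance in frame 2: 4.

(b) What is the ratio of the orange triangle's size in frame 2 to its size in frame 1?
0.7×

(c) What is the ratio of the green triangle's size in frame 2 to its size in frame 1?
1.6×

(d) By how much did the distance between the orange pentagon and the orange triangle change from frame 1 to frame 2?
-1

Distance in frame 1: 13. Distance in frame 2: 12.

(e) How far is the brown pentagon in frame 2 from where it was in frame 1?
3

The brown pentagon moved from (4, 6) to (6, 8), a distance of √(2² + 2²) ≈ 3.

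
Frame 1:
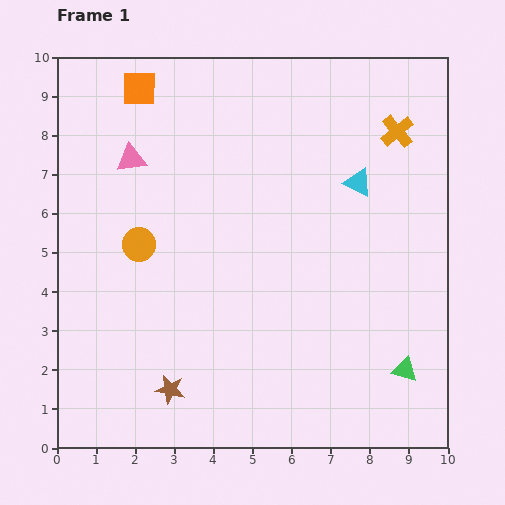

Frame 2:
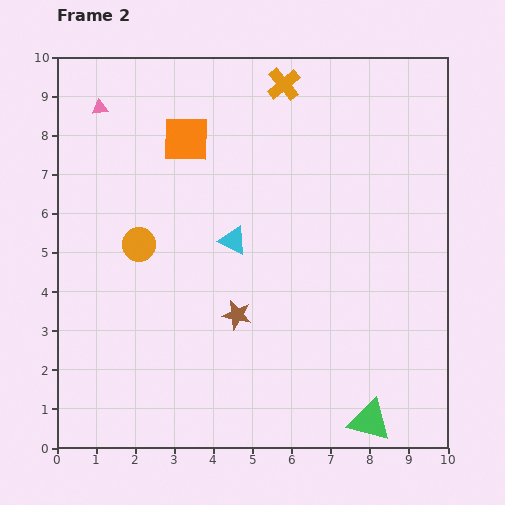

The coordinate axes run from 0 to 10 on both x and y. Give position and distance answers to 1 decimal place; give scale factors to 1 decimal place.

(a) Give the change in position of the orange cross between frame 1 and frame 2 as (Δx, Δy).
(-2.9, 1.2)

The orange cross was at (8.7, 8.1) in frame 1 and (5.8, 9.3) in frame 2.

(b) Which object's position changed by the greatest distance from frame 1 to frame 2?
the cyan triangle

(moved 3.5; next 3.1)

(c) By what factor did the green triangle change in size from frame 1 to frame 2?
1.7×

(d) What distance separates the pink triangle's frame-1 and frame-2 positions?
1.5

The pink triangle moved from (1.9, 7.4) to (1.1, 8.7), a distance of √(0.8² + 1.3²) ≈ 1.5.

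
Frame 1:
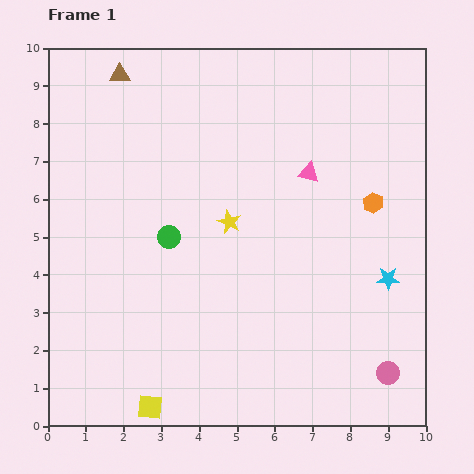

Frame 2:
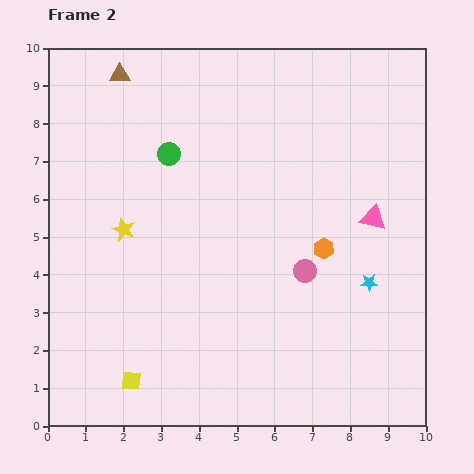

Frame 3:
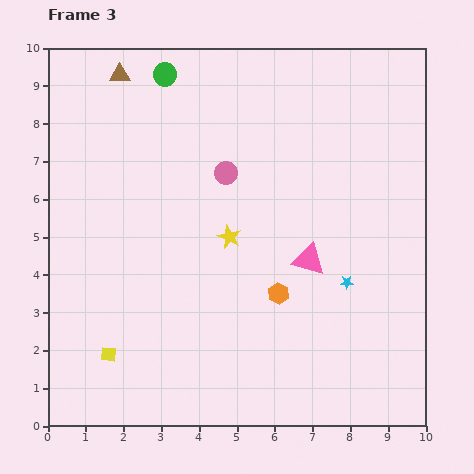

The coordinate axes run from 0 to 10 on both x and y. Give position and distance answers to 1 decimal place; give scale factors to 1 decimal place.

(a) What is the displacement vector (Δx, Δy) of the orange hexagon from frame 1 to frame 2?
(-1.3, -1.2)

The orange hexagon was at (8.6, 5.9) in frame 1 and (7.3, 4.7) in frame 2.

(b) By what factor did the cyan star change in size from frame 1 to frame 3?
0.6×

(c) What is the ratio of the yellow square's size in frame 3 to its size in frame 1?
0.6×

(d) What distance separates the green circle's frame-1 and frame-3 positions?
4.3

The green circle moved from (3.2, 5.0) to (3.1, 9.3), a distance of √(0.1² + 4.3²) ≈ 4.3.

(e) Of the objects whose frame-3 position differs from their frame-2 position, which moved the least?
the cyan star

(moved 0.6)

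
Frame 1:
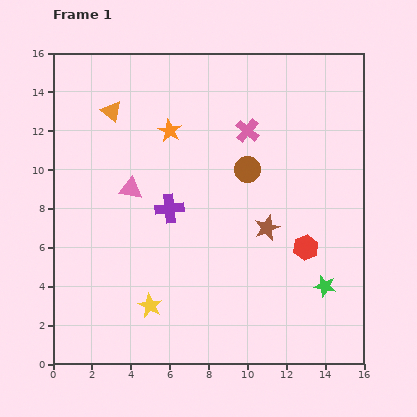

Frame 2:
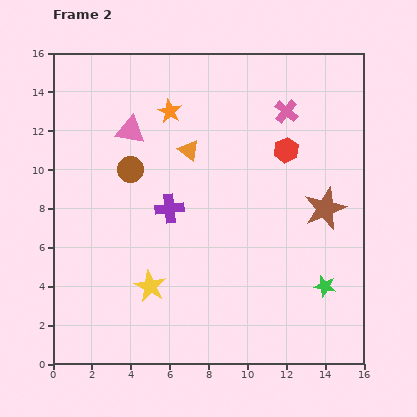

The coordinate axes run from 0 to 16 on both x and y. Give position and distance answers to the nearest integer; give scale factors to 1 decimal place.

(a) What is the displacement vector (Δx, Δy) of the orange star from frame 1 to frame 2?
(0, 1)

The orange star was at (6, 12) in frame 1 and (6, 13) in frame 2.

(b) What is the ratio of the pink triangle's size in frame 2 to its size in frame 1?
1.3×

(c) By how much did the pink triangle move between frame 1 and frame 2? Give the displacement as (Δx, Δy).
(0, 3)

The pink triangle was at (4, 9) in frame 1 and (4, 12) in frame 2.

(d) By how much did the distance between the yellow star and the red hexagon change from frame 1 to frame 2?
+1

Distance in frame 1: 9. Distance in frame 2: 10.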